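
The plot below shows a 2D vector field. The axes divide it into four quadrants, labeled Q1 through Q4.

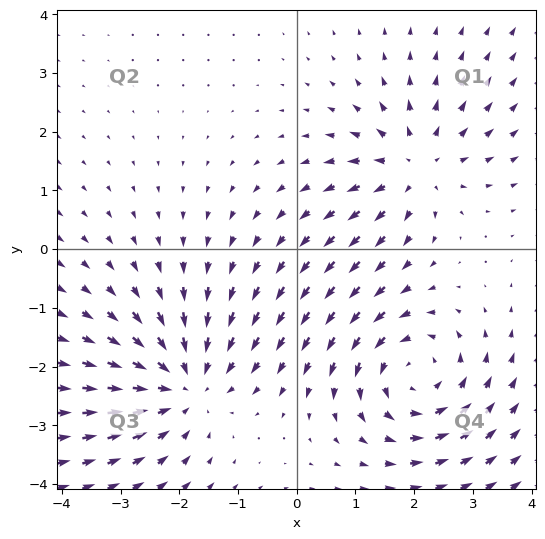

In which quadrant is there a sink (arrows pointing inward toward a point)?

The sink sits at approximately (-1.9, -2.3), which lies in quadrant Q3. The divergence there is about -4, negative as expected for a sink.

Q3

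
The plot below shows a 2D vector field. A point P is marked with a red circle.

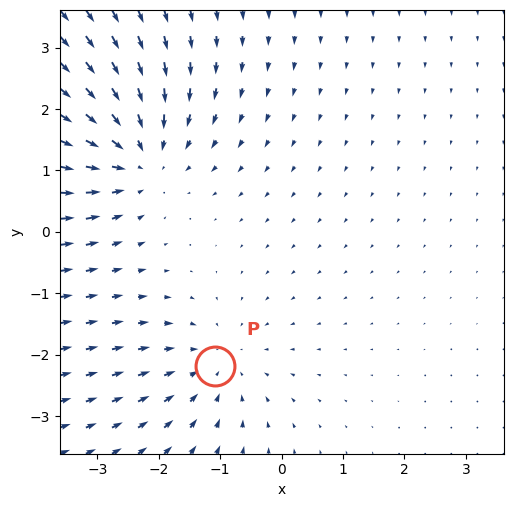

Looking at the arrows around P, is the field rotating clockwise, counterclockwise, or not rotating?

Near P at (-1.1, -2.2) the arrows show no circulation. The curl there is ≈0.

not rotating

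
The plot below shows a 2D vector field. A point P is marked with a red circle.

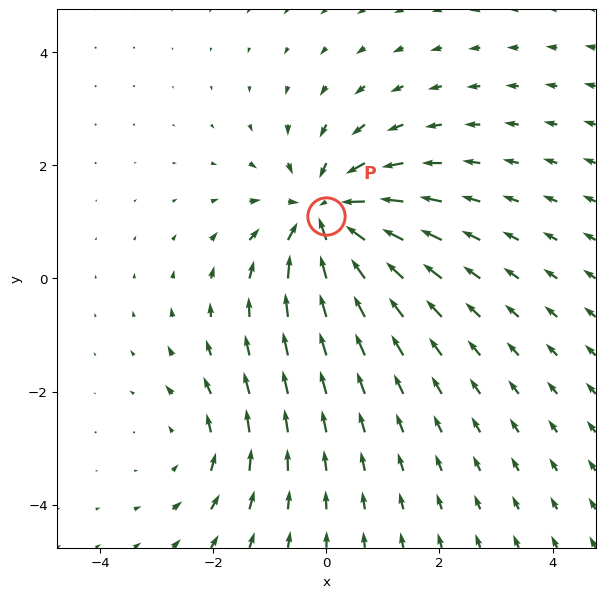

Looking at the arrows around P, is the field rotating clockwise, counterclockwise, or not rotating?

not rotating

Near P at (-0.0, 1.1) the arrows show no circulation. The curl there is ≈0.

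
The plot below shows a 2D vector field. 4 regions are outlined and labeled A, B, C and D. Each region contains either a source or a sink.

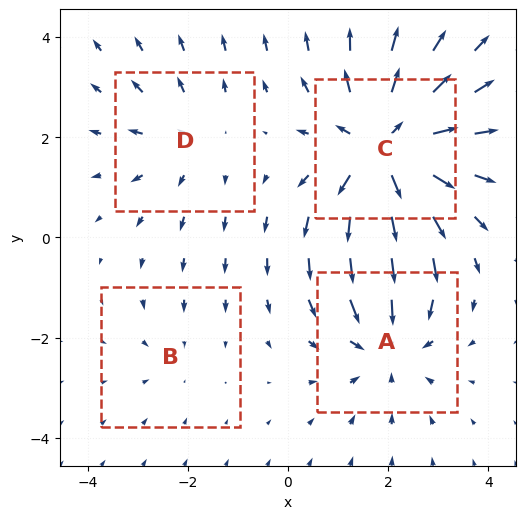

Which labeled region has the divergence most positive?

C

Divergence at each region's feature centre — A: about -4, B: about -2, C: about +6, D: about +3. Region C is most positive.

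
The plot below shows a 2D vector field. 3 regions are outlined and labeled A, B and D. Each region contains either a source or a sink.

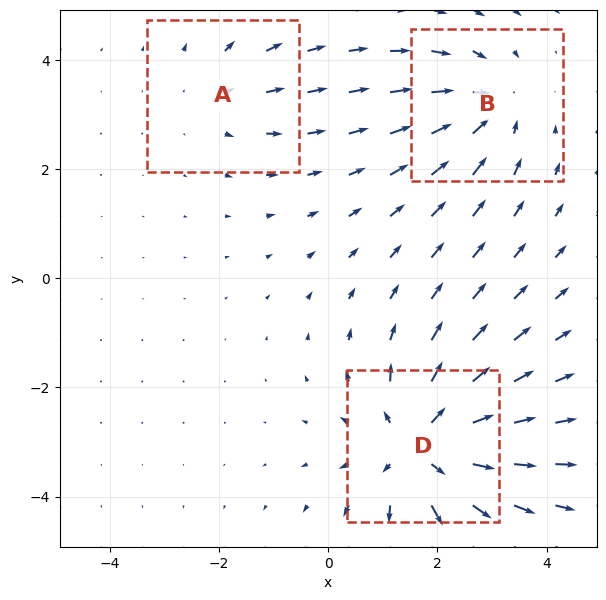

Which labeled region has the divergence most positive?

D

Divergence at each region's feature centre — A: about +2, B: about -3, D: about +4. Region D is most positive.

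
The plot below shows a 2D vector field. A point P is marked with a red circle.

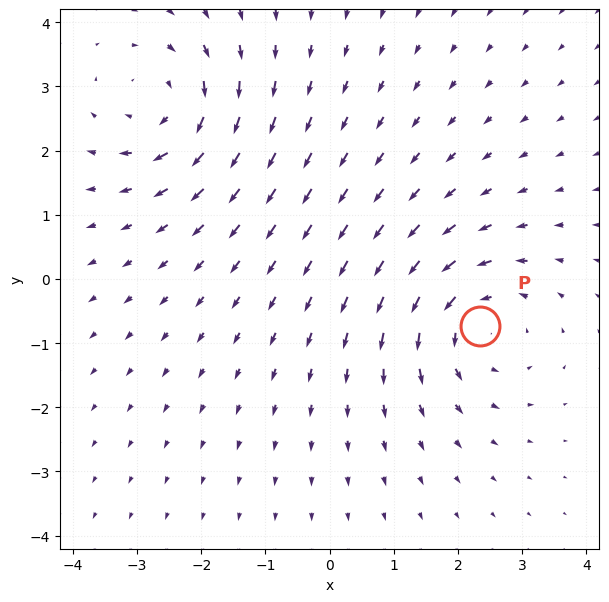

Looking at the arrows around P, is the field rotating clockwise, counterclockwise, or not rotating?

Near P at (2.3, -0.7) the arrows circulate counterclockwise. The curl (z-component) there is about +5; positive curl means counterclockwise rotation.

counterclockwise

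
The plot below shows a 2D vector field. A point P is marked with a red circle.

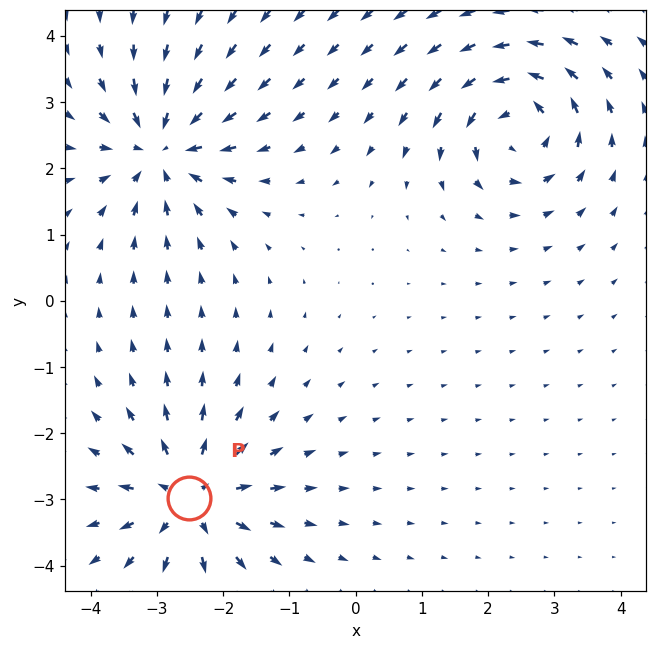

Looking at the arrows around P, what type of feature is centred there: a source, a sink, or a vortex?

At P (-2.5, -3.0) the arrows spread outward. Divergence about +6, curl ≈0 — positive divergence with near-zero curl is a source.

source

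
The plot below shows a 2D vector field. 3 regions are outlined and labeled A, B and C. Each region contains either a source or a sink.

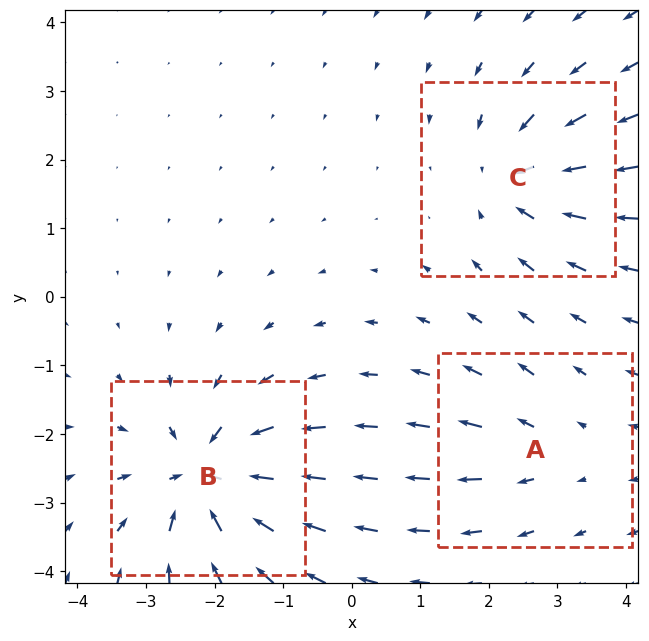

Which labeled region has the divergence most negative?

B

Divergence at each region's feature centre — A: about +2, B: about -6, C: about -4. Region B is most negative.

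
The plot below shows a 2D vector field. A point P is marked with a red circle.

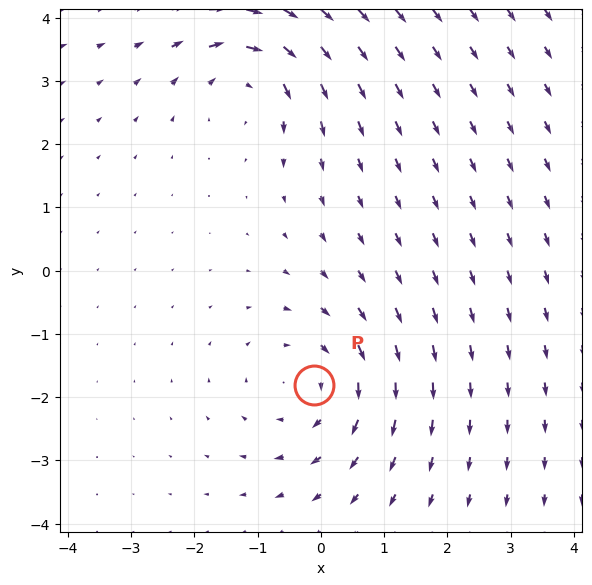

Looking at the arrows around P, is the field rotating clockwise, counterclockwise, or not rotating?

Near P at (-0.1, -1.8) the arrows circulate clockwise. The curl (z-component) there is about -3; negative curl means clockwise rotation.

clockwise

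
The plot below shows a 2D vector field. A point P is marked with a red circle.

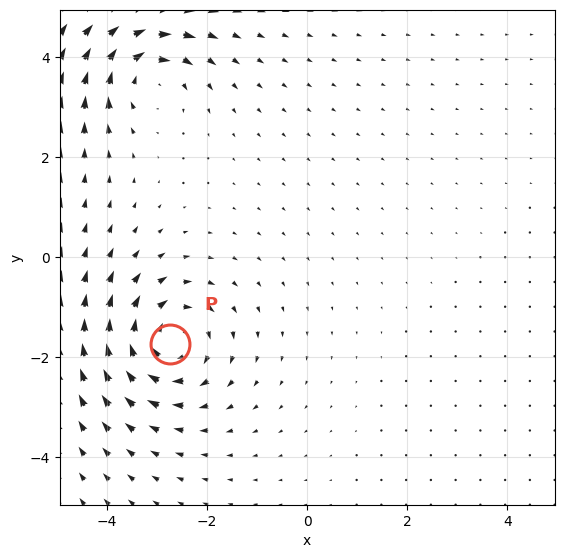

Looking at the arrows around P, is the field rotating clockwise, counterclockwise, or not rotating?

clockwise

Near P at (-2.7, -1.7) the arrows circulate clockwise. The curl (z-component) there is about -5; negative curl means clockwise rotation.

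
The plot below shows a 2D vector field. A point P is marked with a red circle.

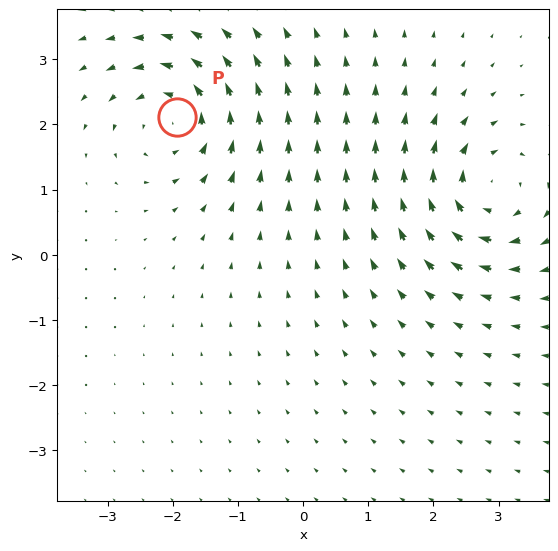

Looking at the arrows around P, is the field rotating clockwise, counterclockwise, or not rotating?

Near P at (-1.9, 2.1) the arrows circulate counterclockwise. The curl (z-component) there is about +5; positive curl means counterclockwise rotation.

counterclockwise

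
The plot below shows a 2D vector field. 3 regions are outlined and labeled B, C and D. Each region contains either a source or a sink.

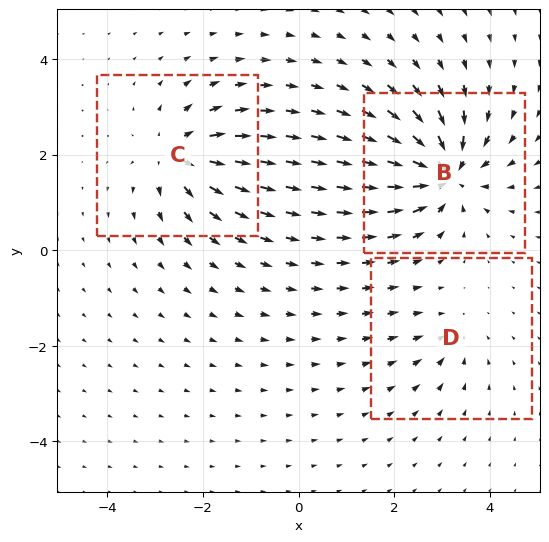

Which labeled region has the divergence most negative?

Divergence at each region's feature centre — B: about -6, C: about +4, D: about -2. Region B is most negative.

B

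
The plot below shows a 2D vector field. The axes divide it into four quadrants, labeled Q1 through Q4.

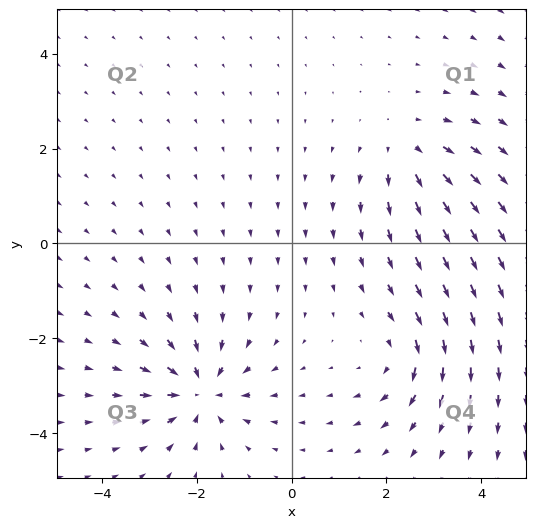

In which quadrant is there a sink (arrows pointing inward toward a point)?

The sink sits at approximately (-1.9, -3.1), which lies in quadrant Q3. The divergence there is about -6, negative as expected for a sink.

Q3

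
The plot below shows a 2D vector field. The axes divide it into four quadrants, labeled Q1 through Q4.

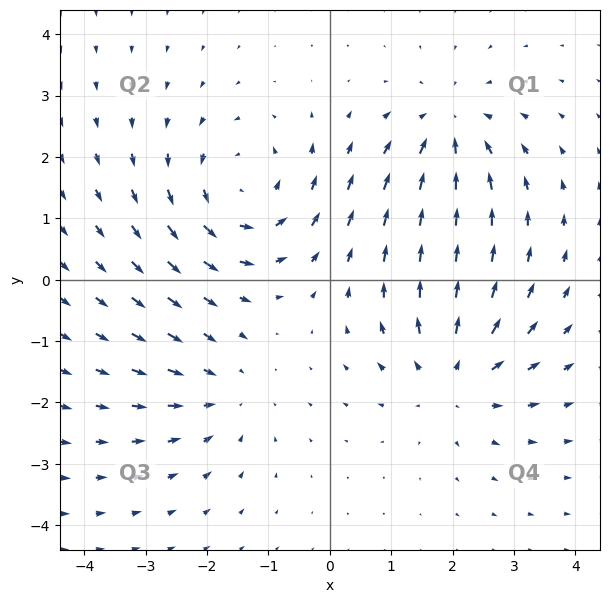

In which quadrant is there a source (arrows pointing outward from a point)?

The source sits at approximately (2.0, -1.6), which lies in quadrant Q4. The divergence there is about +3, positive as expected for a source.

Q4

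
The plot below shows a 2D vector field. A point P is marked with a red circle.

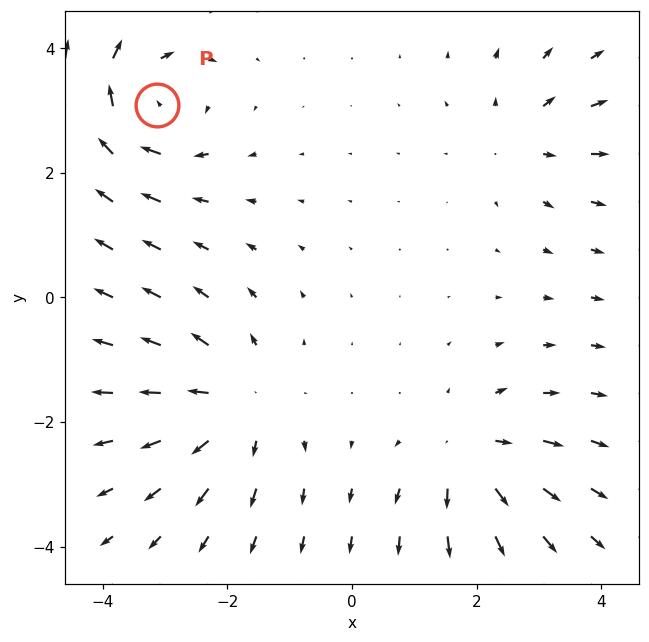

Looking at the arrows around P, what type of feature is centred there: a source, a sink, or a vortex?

vortex

At P (-3.1, 3.1) the arrows circulate clockwise. Divergence ≈0, curl about -5 — near-zero divergence with nonzero curl is a vortex.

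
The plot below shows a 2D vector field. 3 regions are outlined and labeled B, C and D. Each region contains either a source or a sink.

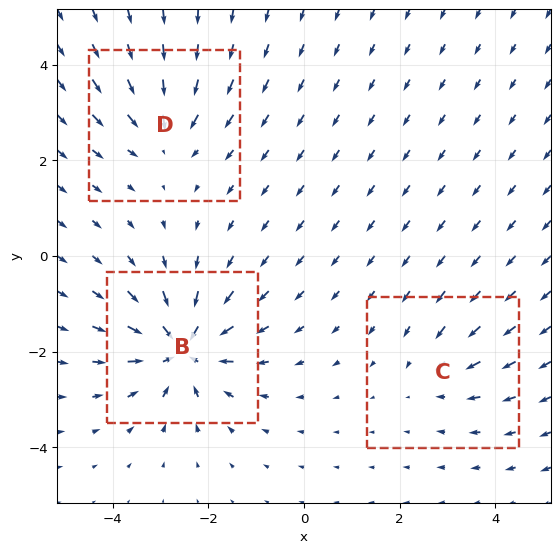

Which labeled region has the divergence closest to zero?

C

Divergence at each region's feature centre — B: about -6, C: about -2, D: about -3. Region C is closest to zero.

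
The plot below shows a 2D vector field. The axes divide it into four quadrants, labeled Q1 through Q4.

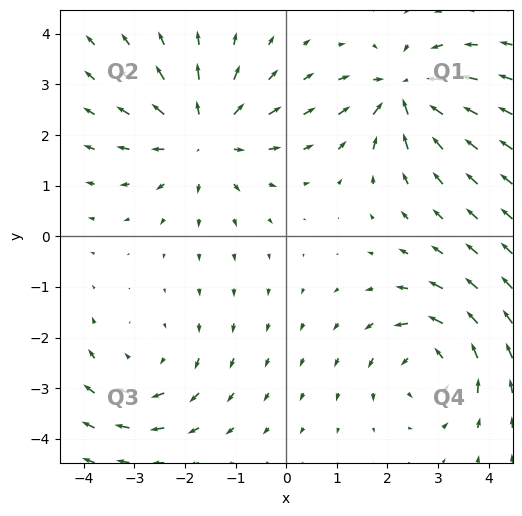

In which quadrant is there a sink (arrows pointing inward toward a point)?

The sink sits at approximately (2.3, 2.9), which lies in quadrant Q1. The divergence there is about -5, negative as expected for a sink.

Q1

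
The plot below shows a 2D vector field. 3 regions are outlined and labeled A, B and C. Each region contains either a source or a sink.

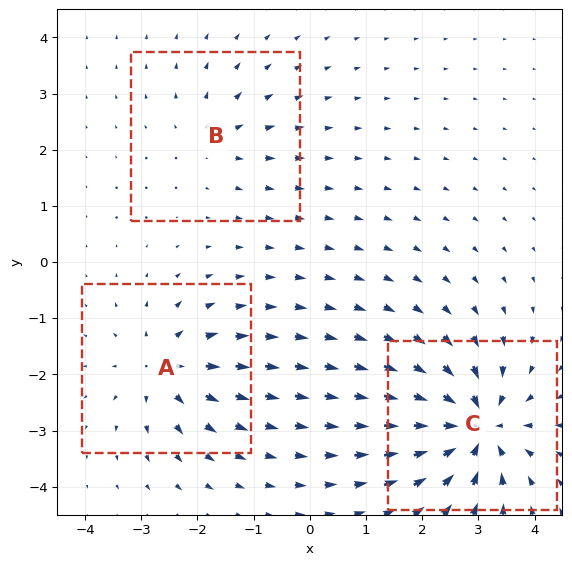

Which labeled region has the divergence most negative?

Divergence at each region's feature centre — A: about +4, B: about +2, C: about -6. Region C is most negative.

C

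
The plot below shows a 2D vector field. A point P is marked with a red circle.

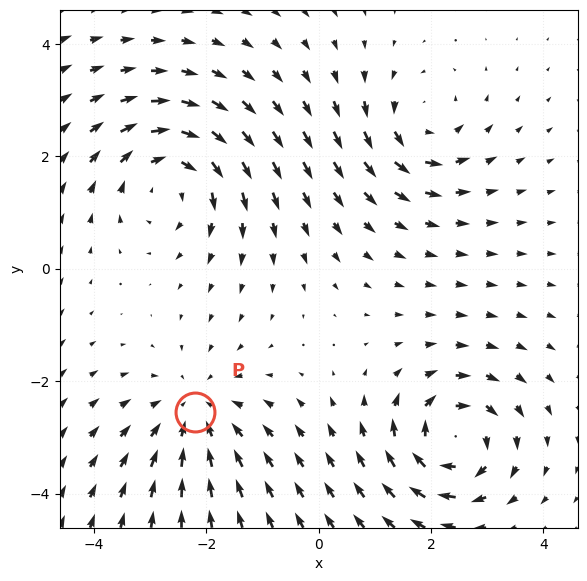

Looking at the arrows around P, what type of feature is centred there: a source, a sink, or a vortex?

sink

At P (-2.2, -2.6) the arrows converge inward. Divergence about -4, curl ≈0 — negative divergence with near-zero curl is a sink.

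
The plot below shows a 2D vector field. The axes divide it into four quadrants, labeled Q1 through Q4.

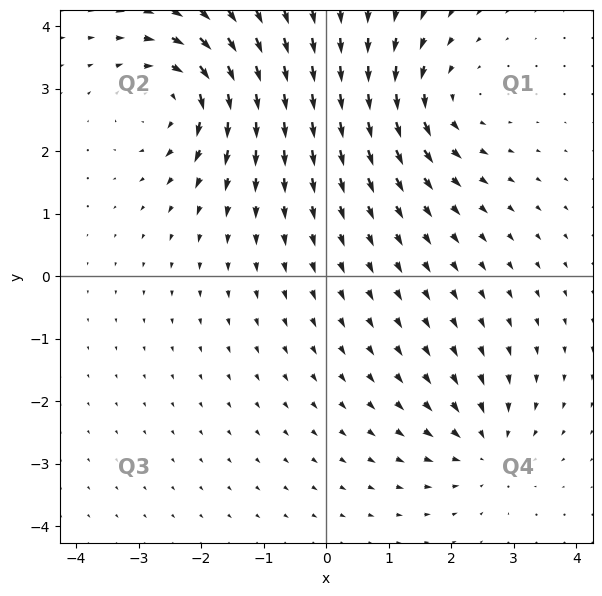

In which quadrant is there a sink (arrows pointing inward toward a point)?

The sink sits at approximately (2.5, -2.8), which lies in quadrant Q4. The divergence there is about -3, negative as expected for a sink.

Q4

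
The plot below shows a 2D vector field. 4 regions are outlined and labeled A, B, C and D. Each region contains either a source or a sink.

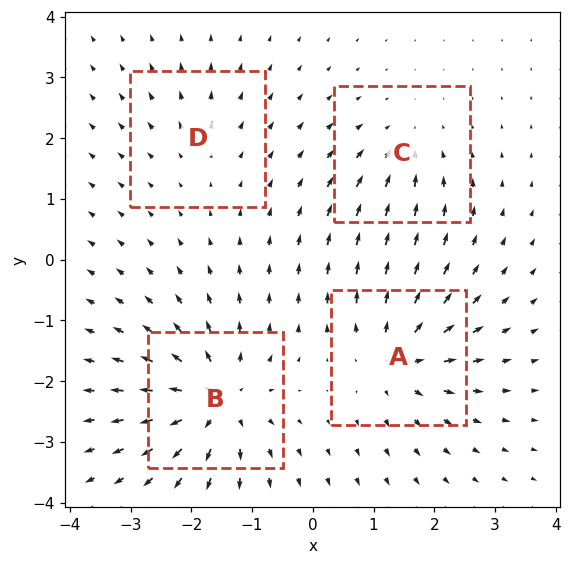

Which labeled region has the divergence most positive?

B

Divergence at each region's feature centre — A: about +7, B: about +8, C: about -4, D: about +2. Region B is most positive.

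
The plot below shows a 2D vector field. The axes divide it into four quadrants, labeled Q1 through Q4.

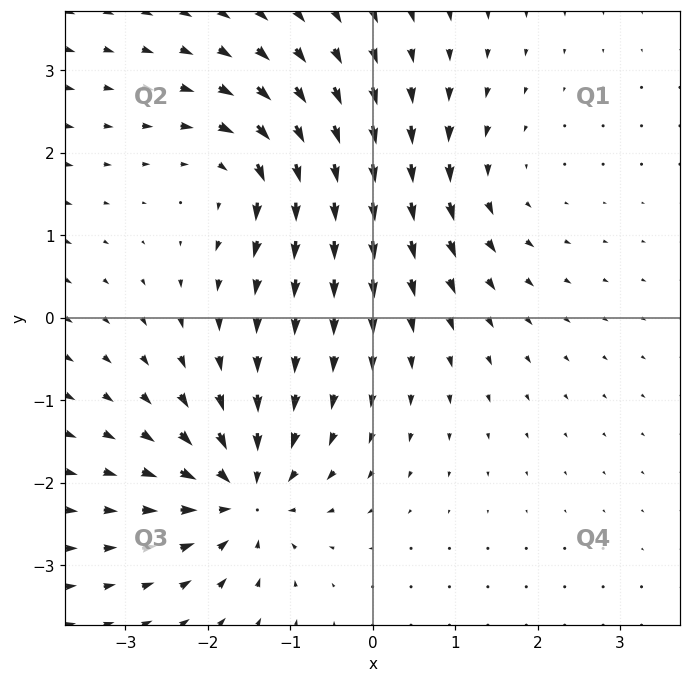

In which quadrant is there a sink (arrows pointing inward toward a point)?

Q3

The sink sits at approximately (-1.6, -2.1), which lies in quadrant Q3. The divergence there is about -7, negative as expected for a sink.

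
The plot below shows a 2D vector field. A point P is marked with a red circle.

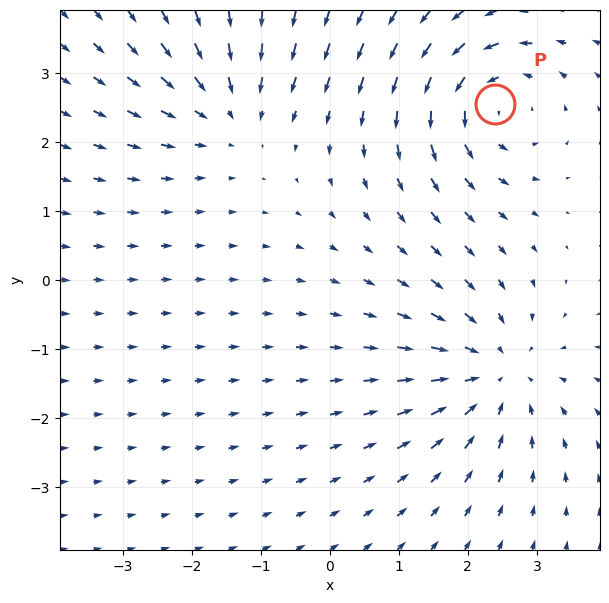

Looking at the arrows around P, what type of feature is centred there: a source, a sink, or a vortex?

vortex

At P (2.4, 2.5) the arrows circulate counterclockwise. Divergence ≈0, curl about +6 — near-zero divergence with nonzero curl is a vortex.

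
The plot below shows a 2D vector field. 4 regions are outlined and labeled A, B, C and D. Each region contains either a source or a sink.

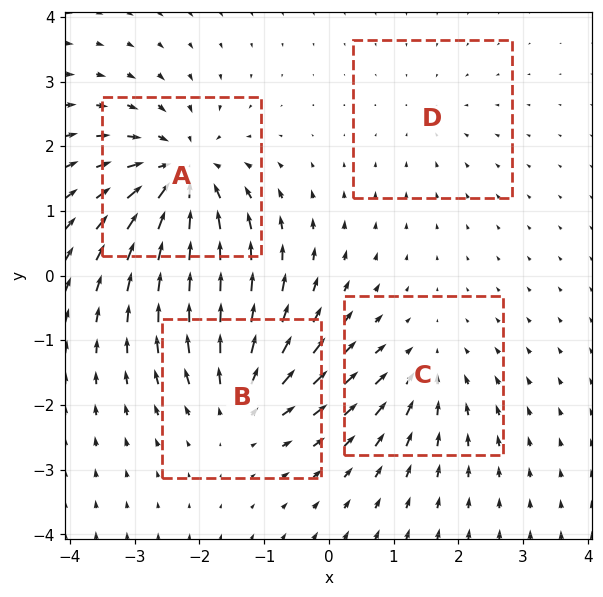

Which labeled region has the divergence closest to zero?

D

Divergence at each region's feature centre — A: about -7, B: about +5, C: about -4, D: about -2. Region D is closest to zero.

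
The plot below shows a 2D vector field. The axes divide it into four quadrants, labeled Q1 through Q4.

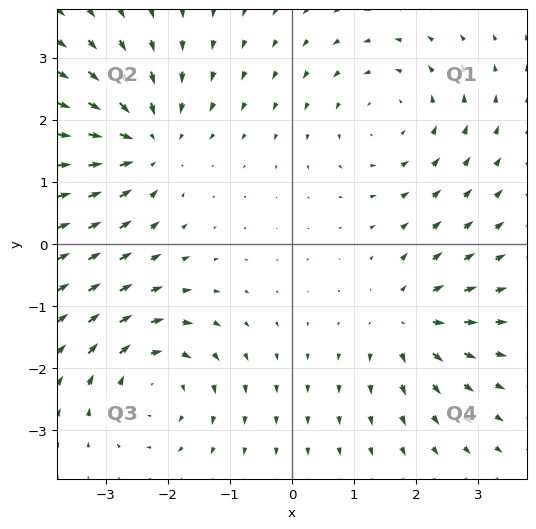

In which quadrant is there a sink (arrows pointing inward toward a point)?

Q2

The sink sits at approximately (-2.4, 1.6), which lies in quadrant Q2. The divergence there is about -4, negative as expected for a sink.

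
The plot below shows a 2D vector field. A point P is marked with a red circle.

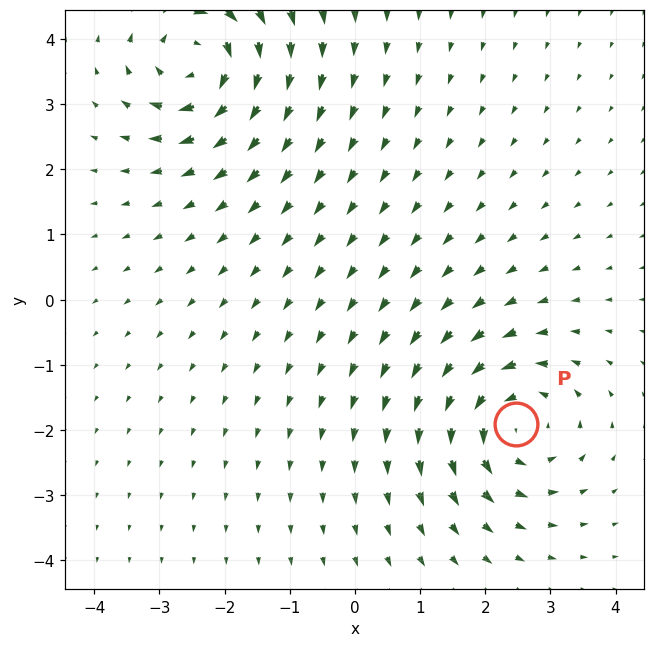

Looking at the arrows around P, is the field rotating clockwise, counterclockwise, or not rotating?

Near P at (2.5, -1.9) the arrows circulate counterclockwise. The curl (z-component) there is about +4; positive curl means counterclockwise rotation.

counterclockwise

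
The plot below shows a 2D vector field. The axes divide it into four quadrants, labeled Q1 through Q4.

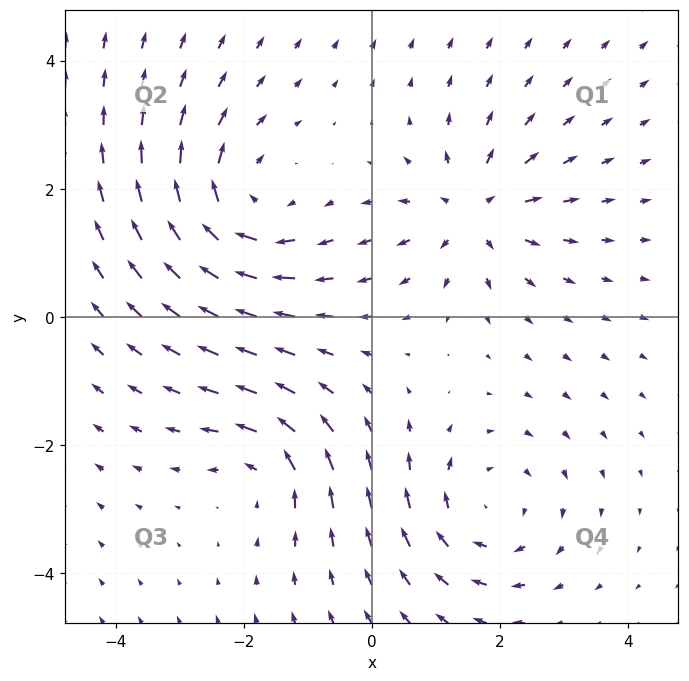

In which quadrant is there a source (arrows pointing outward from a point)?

The source sits at approximately (1.6, 1.6), which lies in quadrant Q1. The divergence there is about +4, positive as expected for a source.

Q1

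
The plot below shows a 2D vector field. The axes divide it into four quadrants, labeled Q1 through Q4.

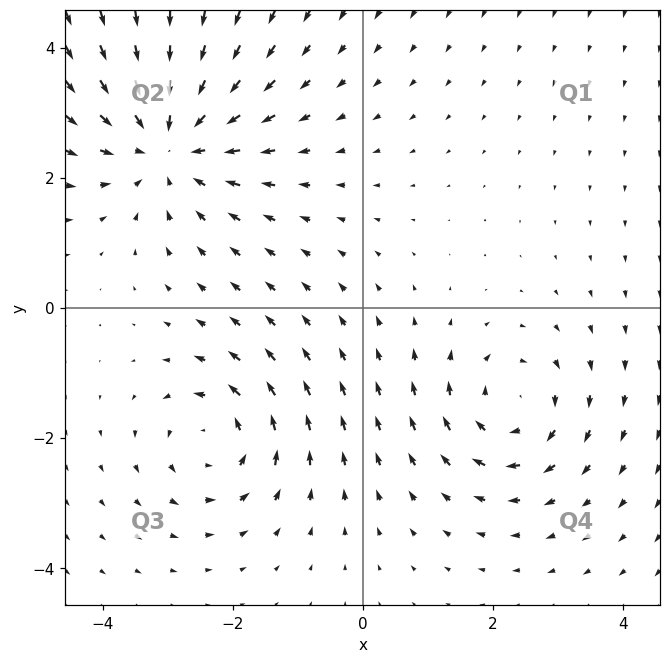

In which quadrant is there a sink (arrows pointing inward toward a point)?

Q2

The sink sits at approximately (-3.0, 2.5), which lies in quadrant Q2. The divergence there is about -4, negative as expected for a sink.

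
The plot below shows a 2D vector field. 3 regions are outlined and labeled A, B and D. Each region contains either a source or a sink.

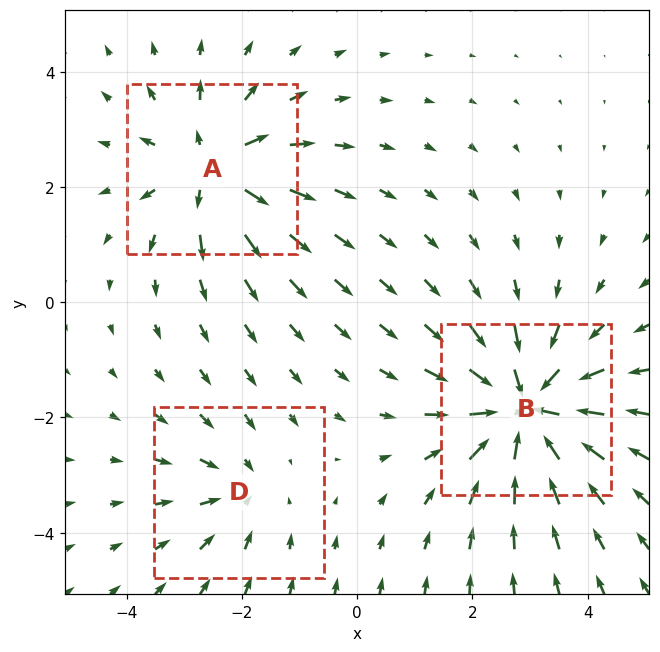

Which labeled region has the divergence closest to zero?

Divergence at each region's feature centre — A: about +4, B: about -5, D: about -2. Region D is closest to zero.

D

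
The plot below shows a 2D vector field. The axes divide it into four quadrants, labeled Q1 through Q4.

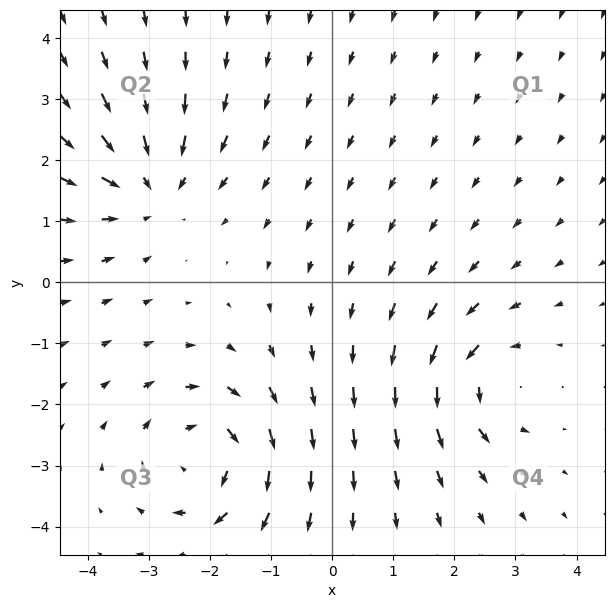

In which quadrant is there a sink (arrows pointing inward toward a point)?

Q2

The sink sits at approximately (-3.0, 1.6), which lies in quadrant Q2. The divergence there is about -4, negative as expected for a sink.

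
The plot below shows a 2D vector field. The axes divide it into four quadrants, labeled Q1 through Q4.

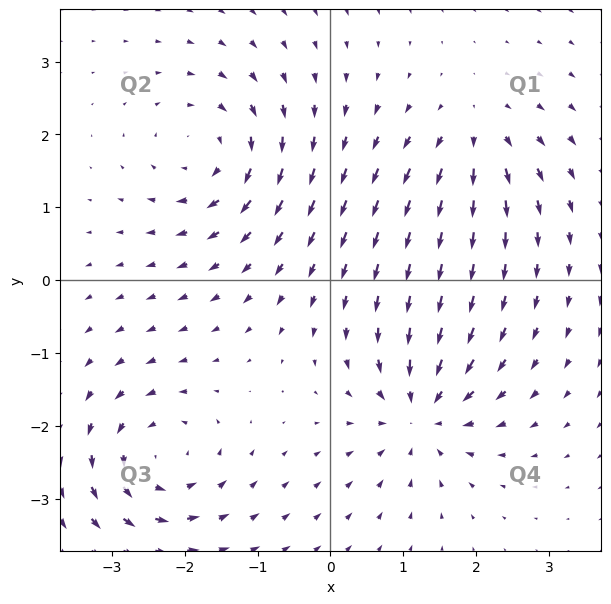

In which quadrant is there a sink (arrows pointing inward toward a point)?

Q4

The sink sits at approximately (1.2, -1.8), which lies in quadrant Q4. The divergence there is about -7, negative as expected for a sink.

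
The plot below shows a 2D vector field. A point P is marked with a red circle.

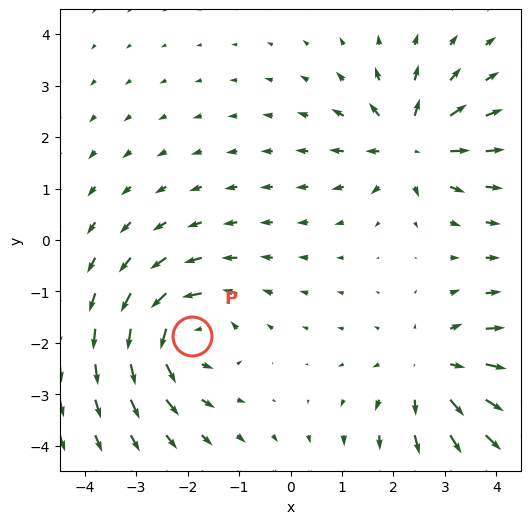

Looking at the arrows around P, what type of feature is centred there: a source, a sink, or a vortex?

At P (-1.9, -1.9) the arrows circulate counterclockwise. Divergence ≈0, curl about +4 — near-zero divergence with nonzero curl is a vortex.

vortex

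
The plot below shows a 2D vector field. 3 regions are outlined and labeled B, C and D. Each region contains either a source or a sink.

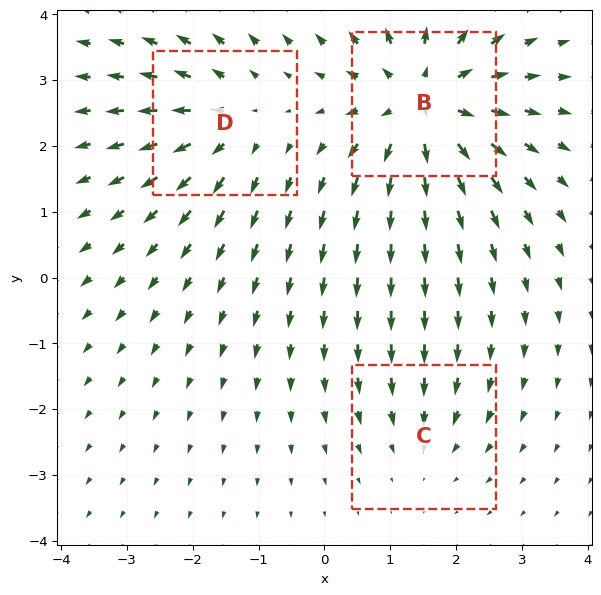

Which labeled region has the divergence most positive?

B

Divergence at each region's feature centre — B: about +5, C: about -2, D: about +3. Region B is most positive.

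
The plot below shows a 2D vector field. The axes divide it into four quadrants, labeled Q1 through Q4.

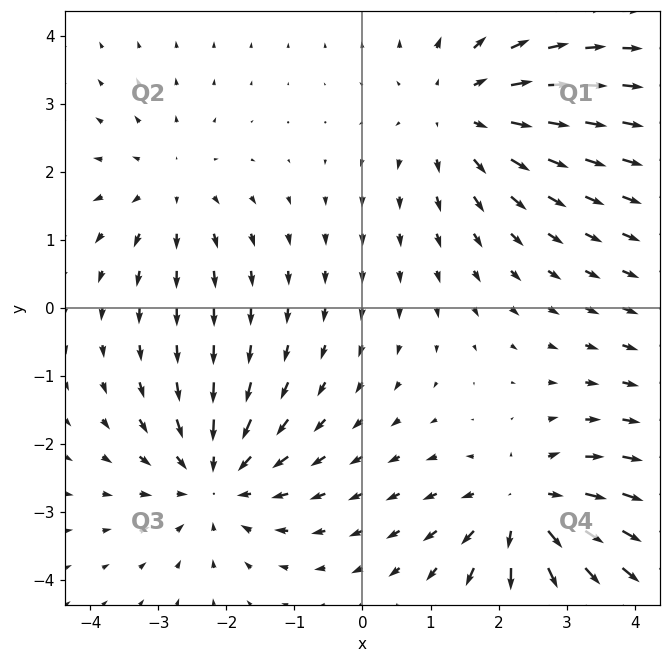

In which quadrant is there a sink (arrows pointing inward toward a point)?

Q3

The sink sits at approximately (-2.2, -2.5), which lies in quadrant Q3. The divergence there is about -4, negative as expected for a sink.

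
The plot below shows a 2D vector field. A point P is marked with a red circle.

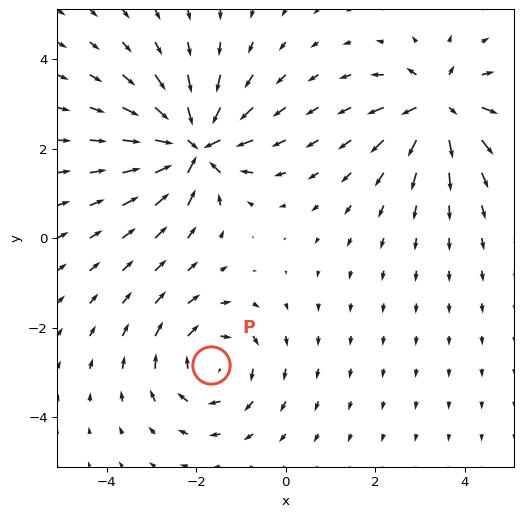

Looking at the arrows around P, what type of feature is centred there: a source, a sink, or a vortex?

At P (-1.7, -2.8) the arrows circulate clockwise. Divergence ≈0, curl about -4 — near-zero divergence with nonzero curl is a vortex.

vortex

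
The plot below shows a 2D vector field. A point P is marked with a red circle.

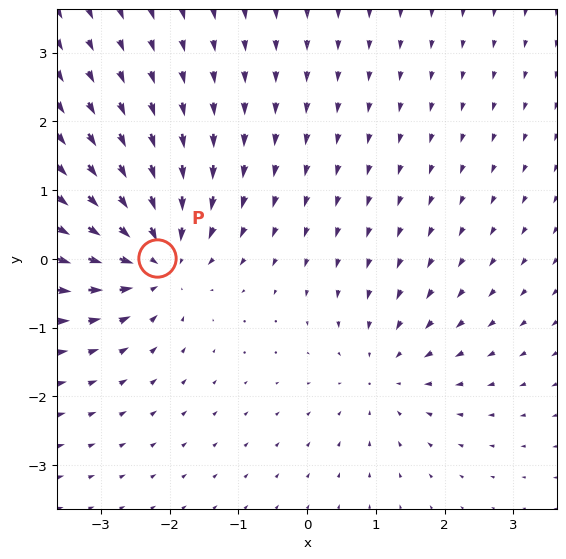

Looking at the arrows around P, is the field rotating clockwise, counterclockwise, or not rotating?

not rotating

Near P at (-2.2, 0.0) the arrows show no circulation. The curl there is ≈0.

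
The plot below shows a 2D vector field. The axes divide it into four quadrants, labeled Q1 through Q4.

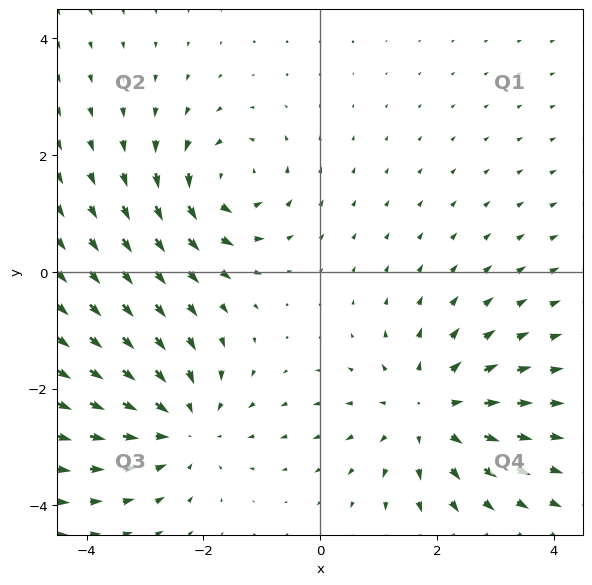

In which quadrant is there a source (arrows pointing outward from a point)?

The source sits at approximately (1.9, -2.4), which lies in quadrant Q4. The divergence there is about +3, positive as expected for a source.

Q4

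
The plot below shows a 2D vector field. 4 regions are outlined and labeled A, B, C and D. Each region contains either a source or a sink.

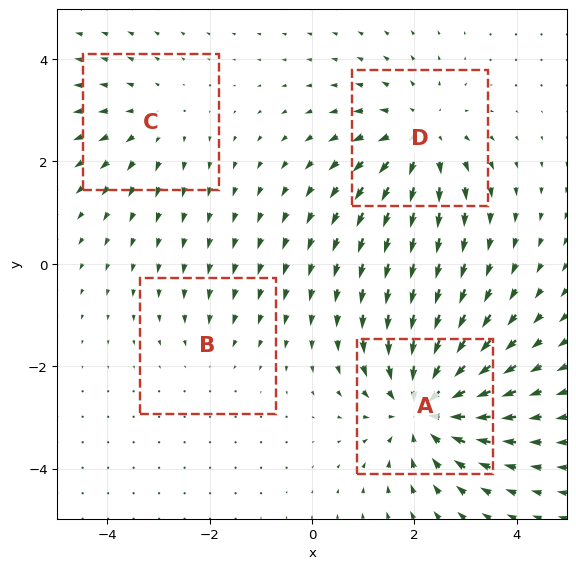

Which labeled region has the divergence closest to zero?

B

Divergence at each region's feature centre — A: about -7, B: about -2, C: about +3, D: about +5. Region B is closest to zero.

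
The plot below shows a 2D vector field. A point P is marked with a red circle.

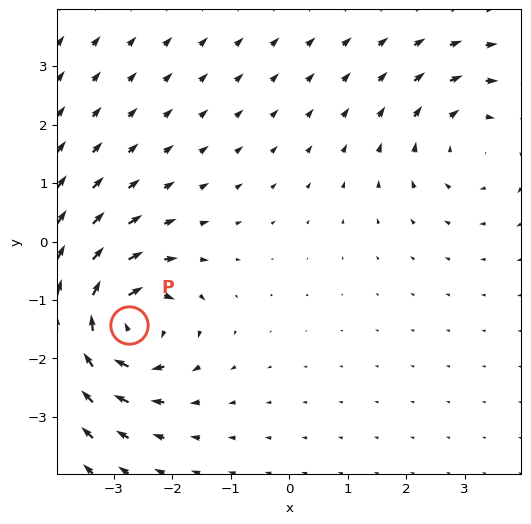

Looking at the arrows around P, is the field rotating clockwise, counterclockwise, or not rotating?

clockwise

Near P at (-2.7, -1.4) the arrows circulate clockwise. The curl (z-component) there is about -5; negative curl means clockwise rotation.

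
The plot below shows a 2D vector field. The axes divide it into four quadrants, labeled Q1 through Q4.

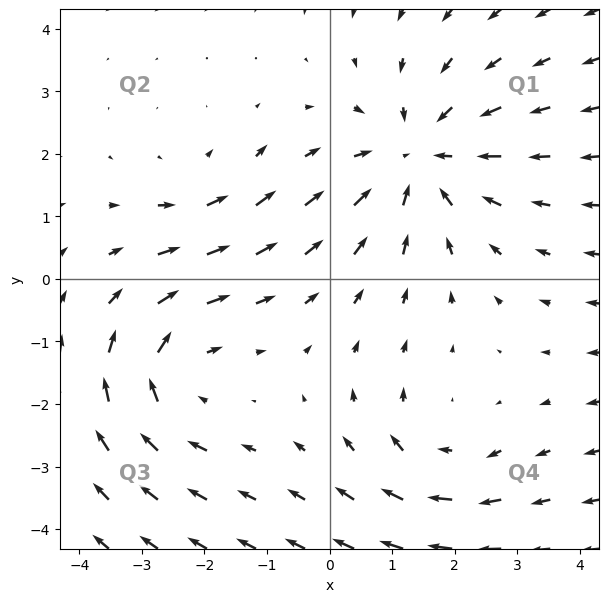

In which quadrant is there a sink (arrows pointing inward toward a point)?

The sink sits at approximately (1.4, 1.9), which lies in quadrant Q1. The divergence there is about -4, negative as expected for a sink.

Q1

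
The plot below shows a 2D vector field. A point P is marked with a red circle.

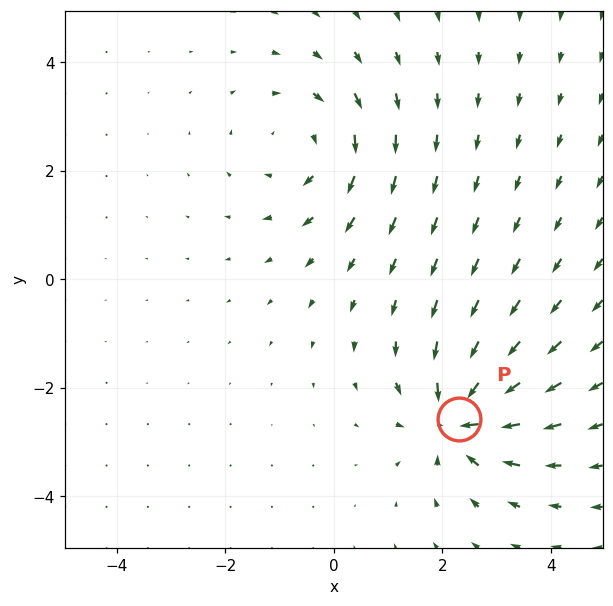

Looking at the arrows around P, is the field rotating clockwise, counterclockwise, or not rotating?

Near P at (2.3, -2.6) the arrows show no circulation. The curl there is ≈0.

not rotating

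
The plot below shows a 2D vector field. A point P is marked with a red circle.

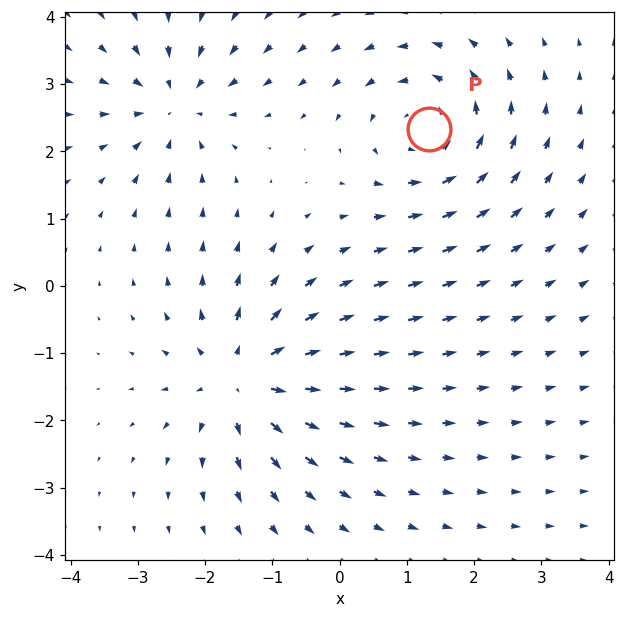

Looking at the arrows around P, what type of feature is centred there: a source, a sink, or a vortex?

At P (1.3, 2.3) the arrows circulate counterclockwise. Divergence ≈0, curl about +4 — near-zero divergence with nonzero curl is a vortex.

vortex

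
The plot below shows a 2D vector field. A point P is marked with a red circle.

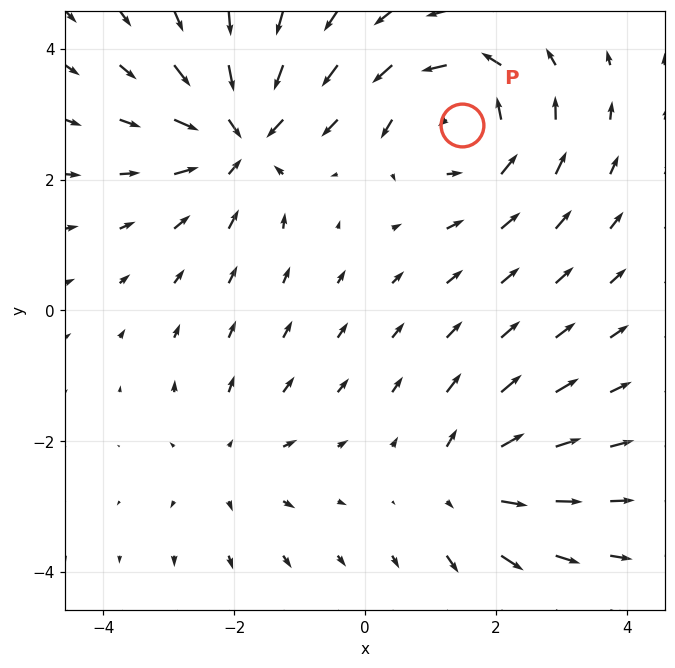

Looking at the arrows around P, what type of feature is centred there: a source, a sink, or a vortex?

At P (1.5, 2.8) the arrows circulate counterclockwise. Divergence ≈0, curl about +5 — near-zero divergence with nonzero curl is a vortex.

vortex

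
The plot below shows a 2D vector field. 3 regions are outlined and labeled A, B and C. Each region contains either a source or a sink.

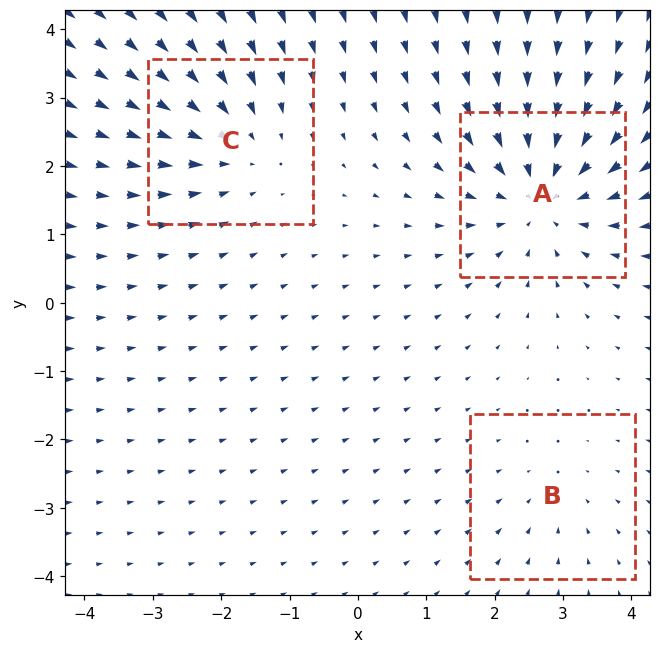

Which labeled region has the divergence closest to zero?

Divergence at each region's feature centre — A: about -5, B: about -2, C: about -3. Region B is closest to zero.

B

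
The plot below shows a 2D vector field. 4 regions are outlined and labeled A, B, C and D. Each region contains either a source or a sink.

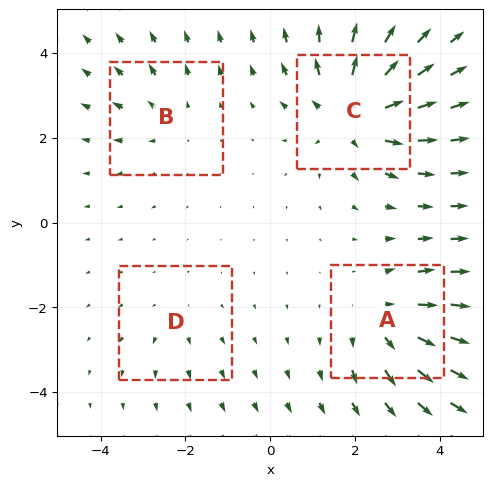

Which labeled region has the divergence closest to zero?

Divergence at each region's feature centre — A: about +4, B: about +3, C: about +6, D: about +2. Region D is closest to zero.

D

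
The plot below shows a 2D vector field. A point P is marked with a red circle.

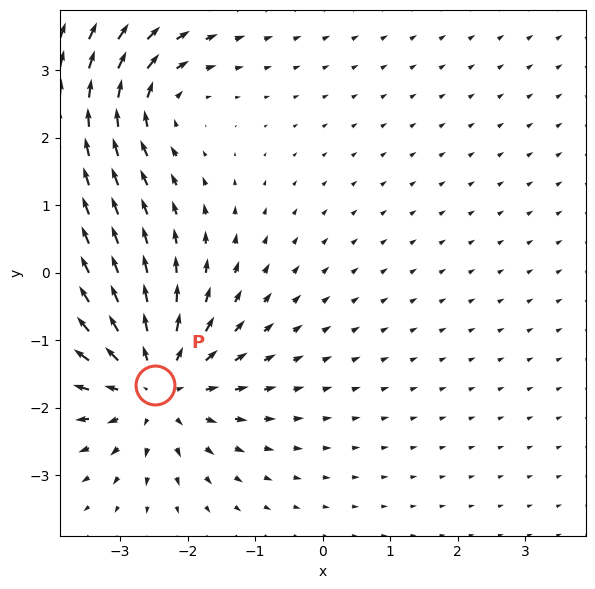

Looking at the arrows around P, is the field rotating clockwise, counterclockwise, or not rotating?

Near P at (-2.5, -1.7) the arrows show no circulation. The curl there is ≈0.

not rotating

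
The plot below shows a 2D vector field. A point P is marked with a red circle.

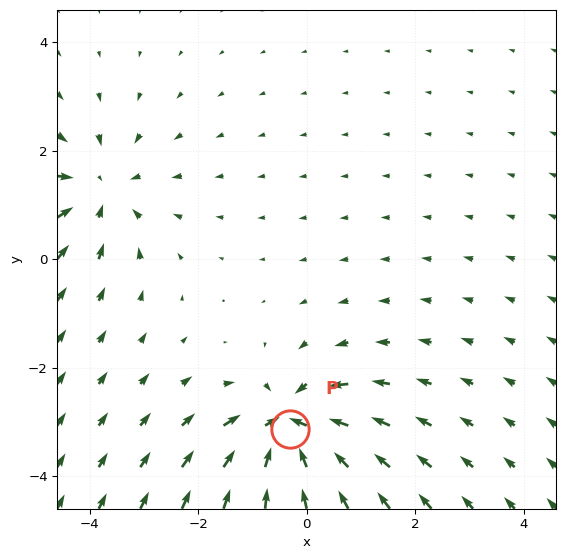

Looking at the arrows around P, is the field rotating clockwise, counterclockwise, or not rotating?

not rotating

Near P at (-0.3, -3.1) the arrows show no circulation. The curl there is ≈0.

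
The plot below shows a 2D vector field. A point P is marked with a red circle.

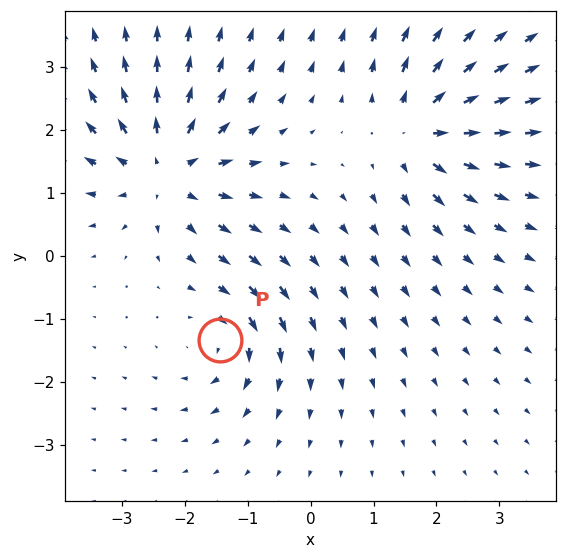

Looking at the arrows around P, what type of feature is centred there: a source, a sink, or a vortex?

At P (-1.4, -1.3) the arrows circulate clockwise. Divergence ≈0, curl about -4 — near-zero divergence with nonzero curl is a vortex.

vortex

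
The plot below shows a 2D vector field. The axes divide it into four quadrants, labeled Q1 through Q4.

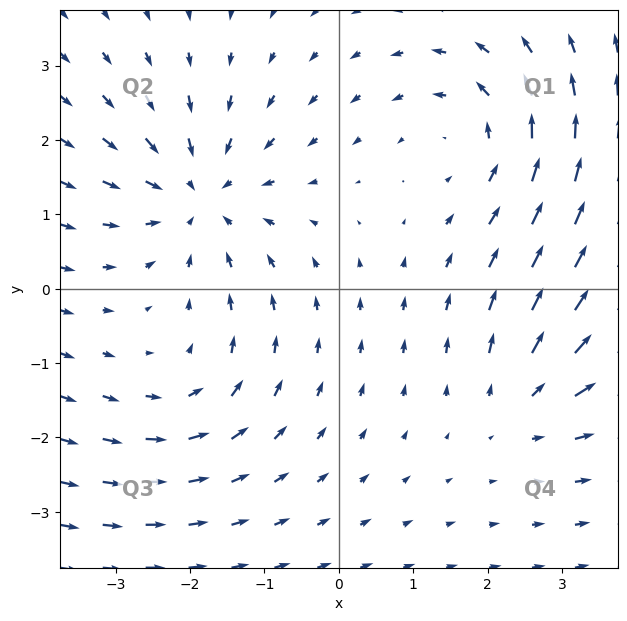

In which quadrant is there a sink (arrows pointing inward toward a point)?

Q2

The sink sits at approximately (-1.9, 1.2), which lies in quadrant Q2. The divergence there is about -4, negative as expected for a sink.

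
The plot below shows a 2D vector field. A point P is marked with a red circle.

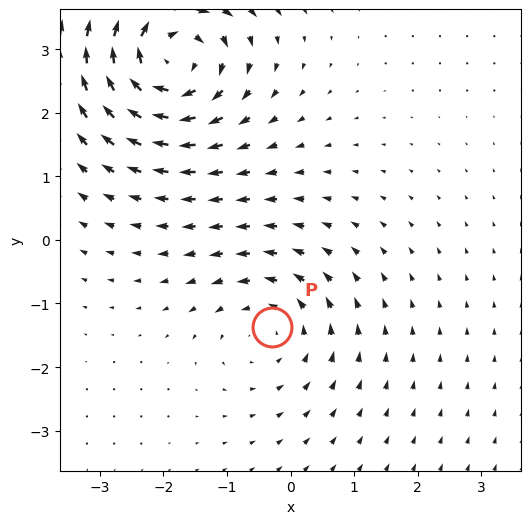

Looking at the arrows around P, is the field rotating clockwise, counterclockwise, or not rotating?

Near P at (-0.3, -1.4) the arrows circulate counterclockwise. The curl (z-component) there is about +2; positive curl means counterclockwise rotation.

counterclockwise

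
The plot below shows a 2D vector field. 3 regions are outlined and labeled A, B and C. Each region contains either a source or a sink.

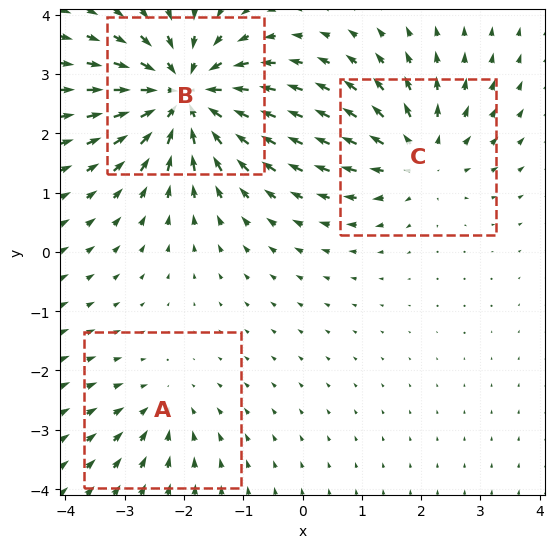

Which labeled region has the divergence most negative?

Divergence at each region's feature centre — A: about -2, B: about -6, C: about +3. Region B is most negative.

B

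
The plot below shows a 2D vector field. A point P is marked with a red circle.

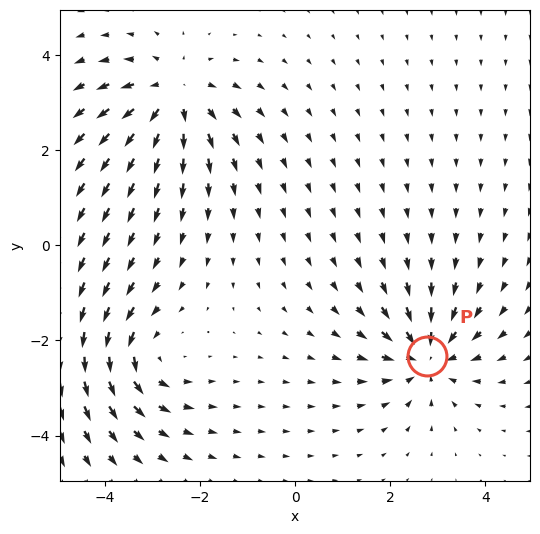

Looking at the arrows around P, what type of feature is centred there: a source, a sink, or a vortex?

sink

At P (2.8, -2.3) the arrows converge inward. Divergence about -6, curl ≈0 — negative divergence with near-zero curl is a sink.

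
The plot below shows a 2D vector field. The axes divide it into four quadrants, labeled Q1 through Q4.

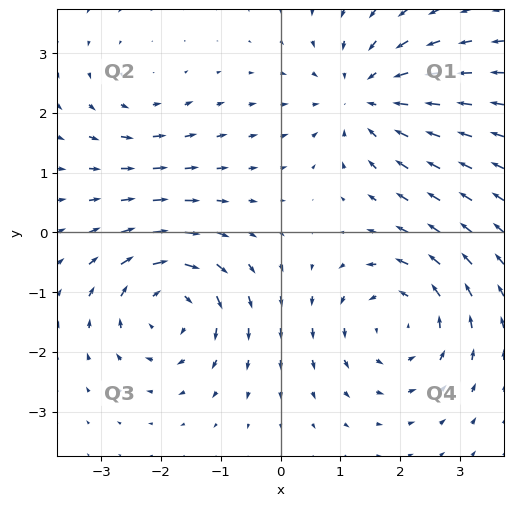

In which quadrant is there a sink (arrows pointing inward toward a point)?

Q1

The sink sits at approximately (1.4, 2.3), which lies in quadrant Q1. The divergence there is about -4, negative as expected for a sink.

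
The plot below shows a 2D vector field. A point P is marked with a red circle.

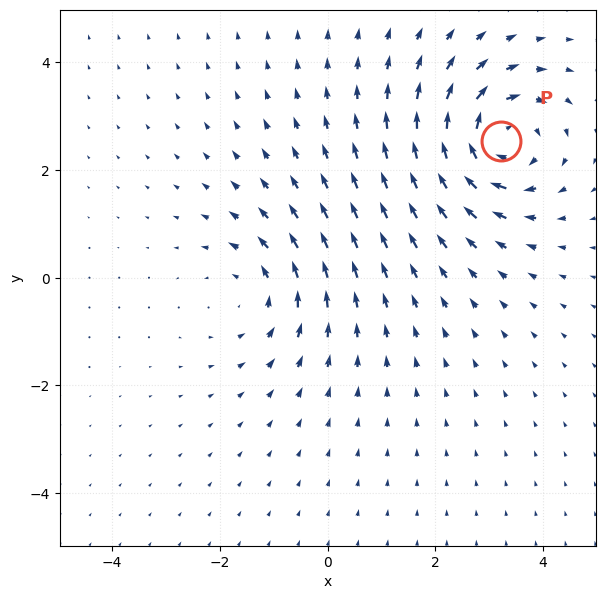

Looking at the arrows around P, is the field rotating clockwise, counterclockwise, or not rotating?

Near P at (3.2, 2.5) the arrows circulate clockwise. The curl (z-component) there is about -6; negative curl means clockwise rotation.

clockwise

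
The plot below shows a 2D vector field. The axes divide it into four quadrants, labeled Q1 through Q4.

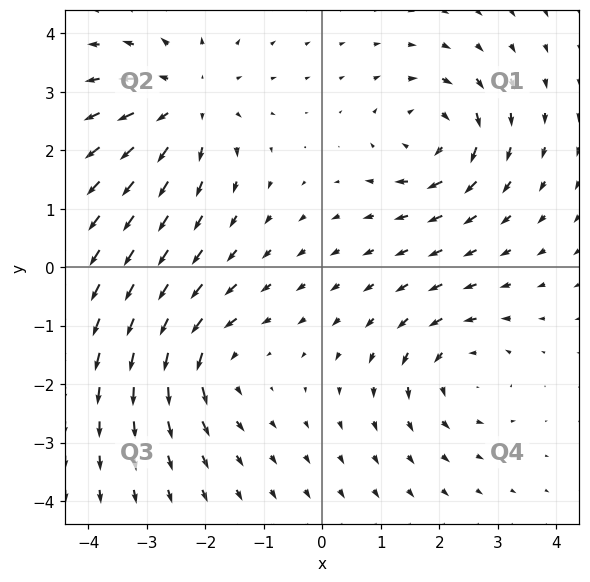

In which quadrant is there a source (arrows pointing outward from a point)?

The source sits at approximately (-2.3, 2.8), which lies in quadrant Q2. The divergence there is about +4, positive as expected for a source.

Q2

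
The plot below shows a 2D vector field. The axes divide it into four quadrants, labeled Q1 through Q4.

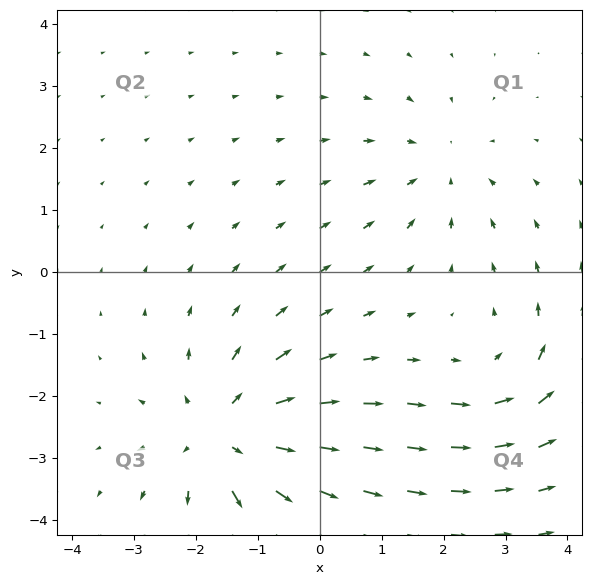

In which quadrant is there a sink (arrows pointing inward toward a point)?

The sink sits at approximately (1.9, 1.7), which lies in quadrant Q1. The divergence there is about -2, negative as expected for a sink.

Q1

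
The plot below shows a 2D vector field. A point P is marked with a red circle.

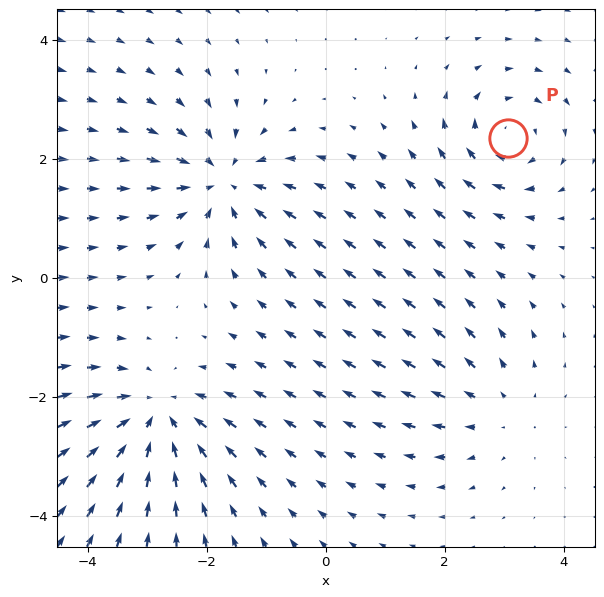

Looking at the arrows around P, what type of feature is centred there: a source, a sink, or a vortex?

vortex

At P (3.1, 2.4) the arrows circulate clockwise. Divergence ≈0, curl about -4 — near-zero divergence with nonzero curl is a vortex.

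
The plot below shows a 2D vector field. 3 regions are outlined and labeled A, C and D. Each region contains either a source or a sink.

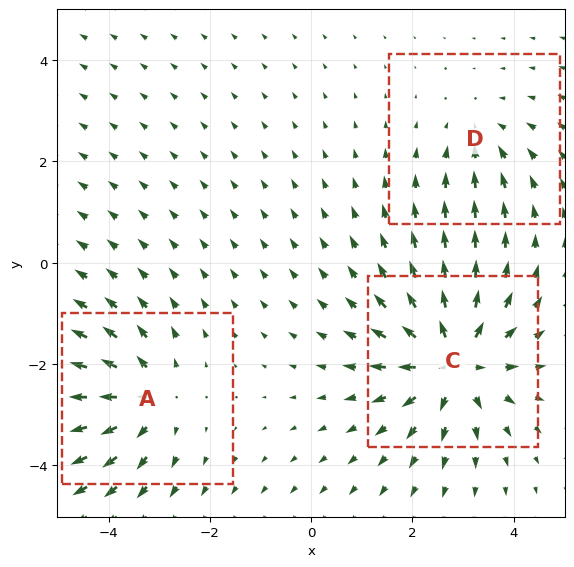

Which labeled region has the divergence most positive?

Divergence at each region's feature centre — A: about +3, C: about +5, D: about -2. Region C is most positive.

C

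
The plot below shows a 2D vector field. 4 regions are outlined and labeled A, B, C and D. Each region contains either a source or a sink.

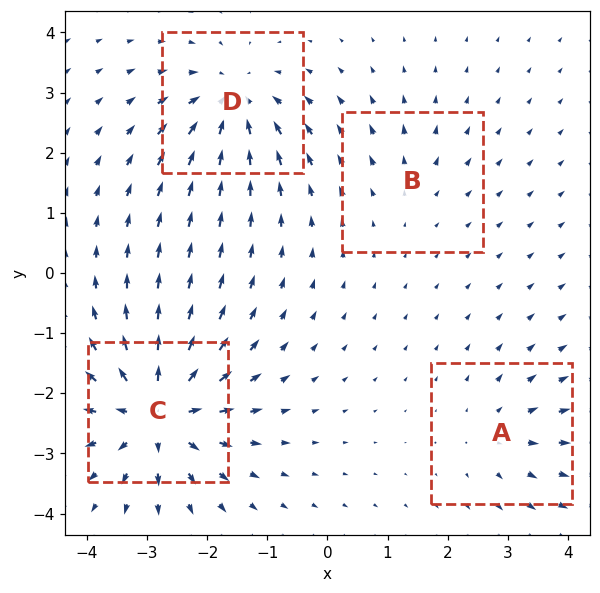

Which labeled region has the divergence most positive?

C

Divergence at each region's feature centre — A: about +4, B: about +2, C: about +9, D: about -6. Region C is most positive.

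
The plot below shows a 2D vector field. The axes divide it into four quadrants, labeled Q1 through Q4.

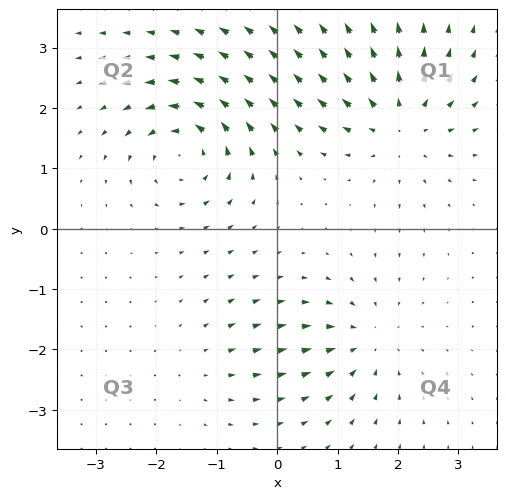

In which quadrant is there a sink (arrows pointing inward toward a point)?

Q4

The sink sits at approximately (1.5, -1.9), which lies in quadrant Q4. The divergence there is about -4, negative as expected for a sink.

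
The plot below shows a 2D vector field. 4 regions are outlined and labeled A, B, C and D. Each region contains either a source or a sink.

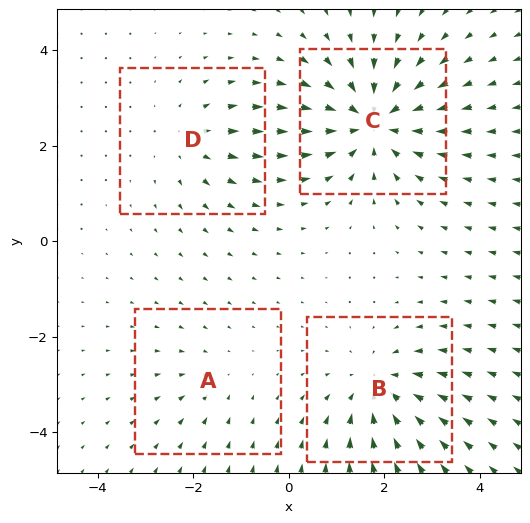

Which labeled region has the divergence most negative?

Divergence at each region's feature centre — A: about -2, B: about -4, C: about -6, D: about +3. Region C is most negative.

C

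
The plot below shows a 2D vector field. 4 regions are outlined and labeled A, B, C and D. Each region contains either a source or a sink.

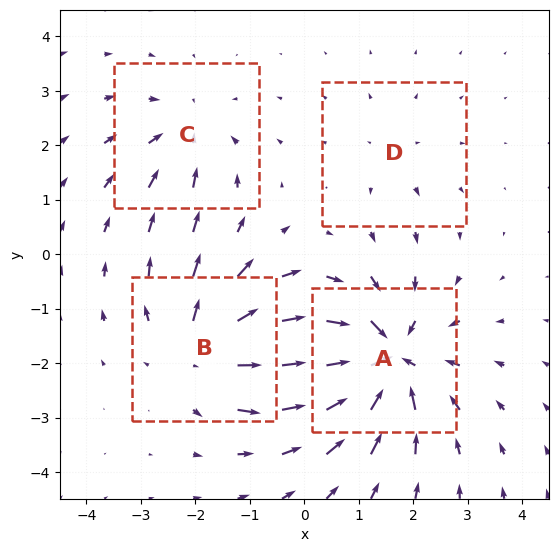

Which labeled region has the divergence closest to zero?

Divergence at each region's feature centre — A: about -8, B: about +6, C: about -4, D: about +2. Region D is closest to zero.

D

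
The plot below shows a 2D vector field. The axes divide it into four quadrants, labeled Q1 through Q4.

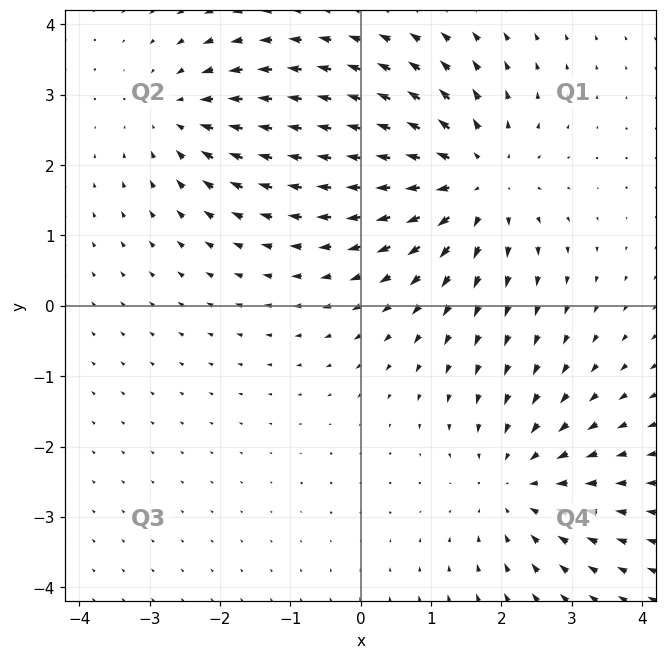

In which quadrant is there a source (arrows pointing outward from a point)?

The source sits at approximately (1.6, 1.8), which lies in quadrant Q1. The divergence there is about +4, positive as expected for a source.

Q1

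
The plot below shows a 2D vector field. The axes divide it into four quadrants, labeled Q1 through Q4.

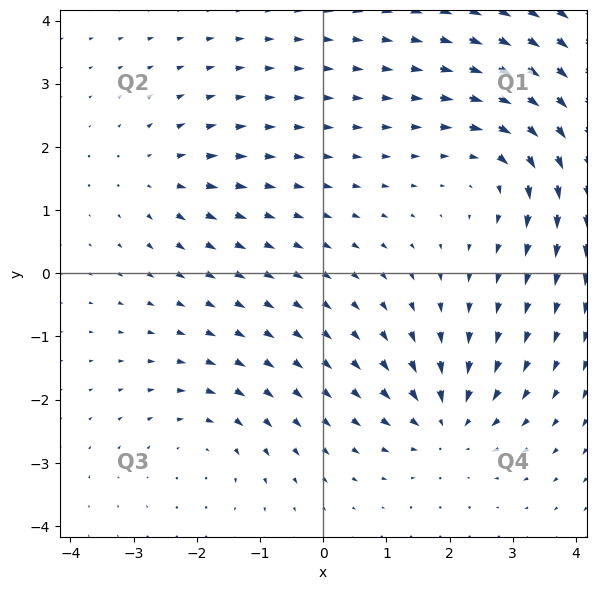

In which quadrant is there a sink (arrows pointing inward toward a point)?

The sink sits at approximately (2.0, -2.4), which lies in quadrant Q4. The divergence there is about -5, negative as expected for a sink.

Q4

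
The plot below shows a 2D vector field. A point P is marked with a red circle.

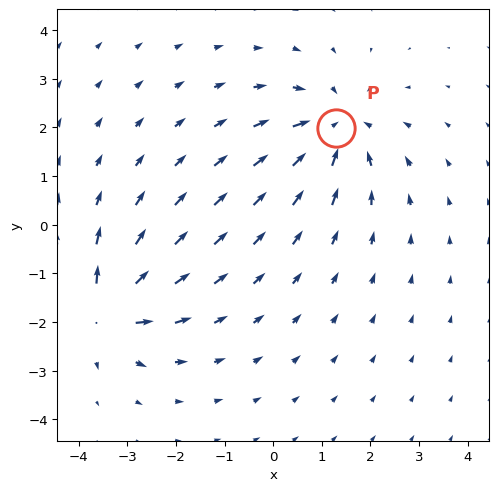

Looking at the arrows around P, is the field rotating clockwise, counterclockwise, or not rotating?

Near P at (1.3, 2.0) the arrows show no circulation. The curl there is ≈0.

not rotating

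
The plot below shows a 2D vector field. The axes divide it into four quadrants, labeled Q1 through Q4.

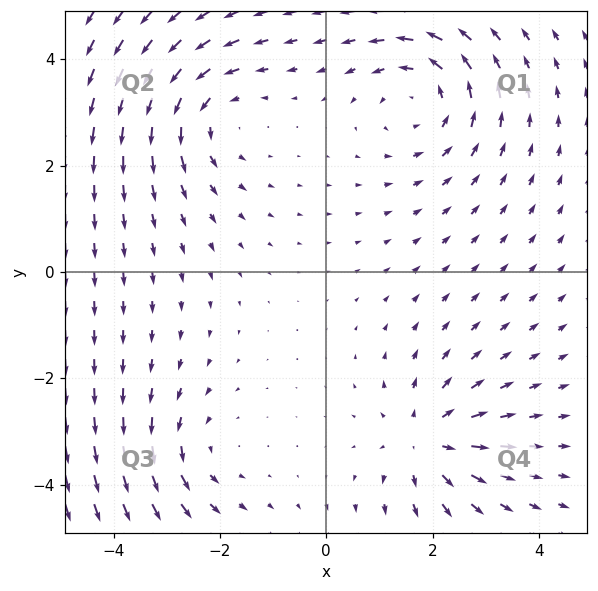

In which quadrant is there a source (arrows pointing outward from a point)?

The source sits at approximately (1.9, -3.2), which lies in quadrant Q4. The divergence there is about +4, positive as expected for a source.

Q4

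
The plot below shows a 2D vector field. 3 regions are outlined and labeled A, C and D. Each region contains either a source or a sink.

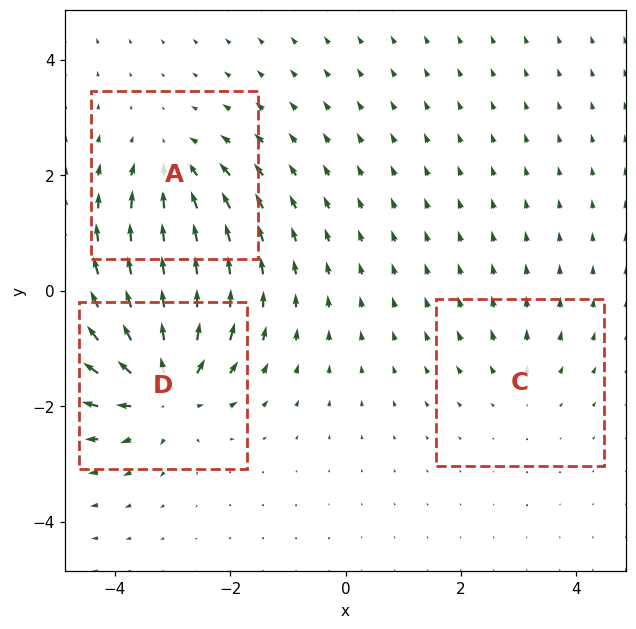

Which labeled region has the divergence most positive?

D

Divergence at each region's feature centre — A: about -4, C: about +2, D: about +6. Region D is most positive.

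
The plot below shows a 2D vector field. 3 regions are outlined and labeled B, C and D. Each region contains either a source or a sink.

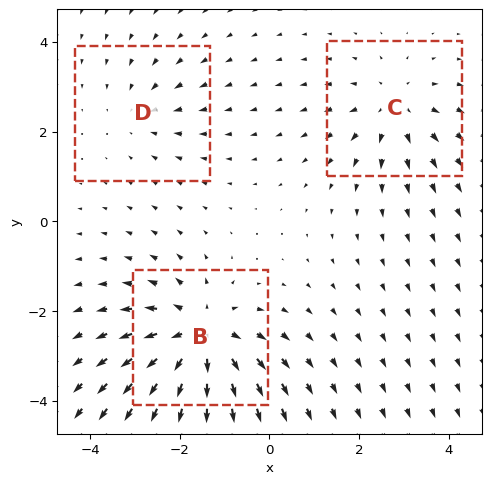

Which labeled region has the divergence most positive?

Divergence at each region's feature centre — B: about +5, C: about +3, D: about -2. Region B is most positive.

B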